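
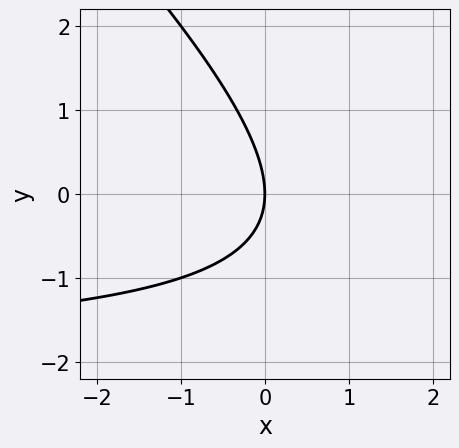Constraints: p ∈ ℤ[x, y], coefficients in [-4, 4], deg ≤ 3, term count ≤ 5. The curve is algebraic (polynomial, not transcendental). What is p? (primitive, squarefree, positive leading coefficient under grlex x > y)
x*y + y^2 + 2*x

1. deg p = 2. A generic line meets the curve in up to 2 points.
2. From the visible intercepts: one x-axis crossing is at x = 0; one y-axis crossing is at y = 0.
3. Matching integer coefficients to the picture gives p.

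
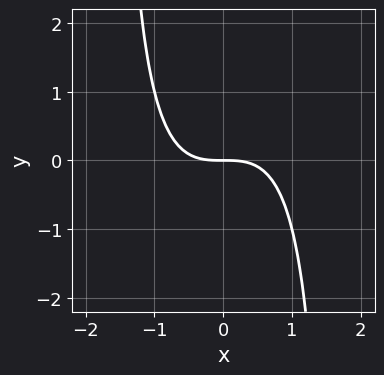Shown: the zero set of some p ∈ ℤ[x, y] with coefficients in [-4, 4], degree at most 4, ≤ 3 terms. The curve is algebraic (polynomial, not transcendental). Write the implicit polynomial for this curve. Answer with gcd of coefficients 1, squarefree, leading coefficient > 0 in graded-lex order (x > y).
2*x^3 - x^2*y + 3*y

1. The degree is 3 — the shape is more complex than any degree-2 curve.
2. From the visible intercepts: one y-axis crossing is at y = 0; it crosses the x-axis at the gridline x = 0.
3. Matching integer coefficients to the picture gives p.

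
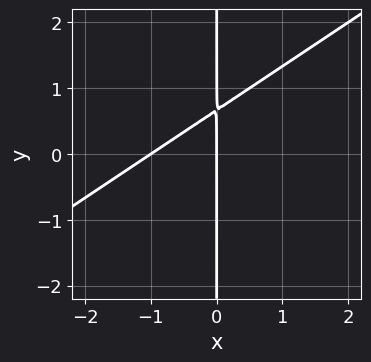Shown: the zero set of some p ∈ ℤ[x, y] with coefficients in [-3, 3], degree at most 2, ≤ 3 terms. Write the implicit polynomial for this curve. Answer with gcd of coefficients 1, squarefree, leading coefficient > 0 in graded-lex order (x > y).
2*x^2 - 3*x*y + 2*x

The degree is 2 — no degree-1 curve has this shape.
Against the integer gridlines: every point of the y-axis in the box is on the curve; among the integer gridlines, it crosses the x-axis at x ∈ {-1, 0}.
Together with the visible shape, these determine p as stated.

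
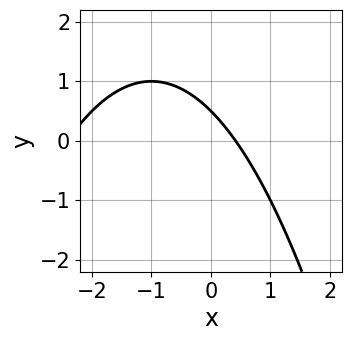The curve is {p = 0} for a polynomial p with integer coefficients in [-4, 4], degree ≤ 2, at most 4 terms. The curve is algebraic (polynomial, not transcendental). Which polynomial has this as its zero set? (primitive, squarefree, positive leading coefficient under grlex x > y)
x^2 + 2*x + 2*y - 1

Degree: a generic line meets the curve in up to 2 points, so deg p = 2.
Solving for integer coefficients yields p as stated.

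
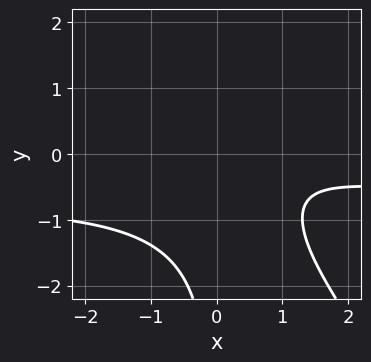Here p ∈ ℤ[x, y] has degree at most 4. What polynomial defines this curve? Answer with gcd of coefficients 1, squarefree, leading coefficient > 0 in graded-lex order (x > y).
3*x^2*y + 2*x*y^2 + 2*x^2 - 3*x + 3

1. Degree: a generic line meets the curve in up to 3 points, so deg p = 3.
2. Reading off the gridlines: it misses every integer gridline on the y-axis; no x-intercept at any integer in the box.
3. Fitting integer coefficients to these (and the overall shape) gives p.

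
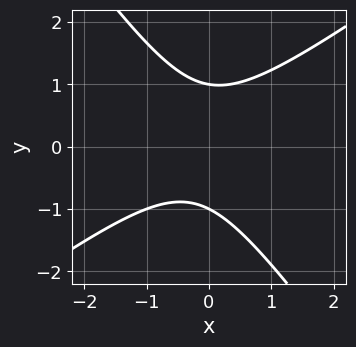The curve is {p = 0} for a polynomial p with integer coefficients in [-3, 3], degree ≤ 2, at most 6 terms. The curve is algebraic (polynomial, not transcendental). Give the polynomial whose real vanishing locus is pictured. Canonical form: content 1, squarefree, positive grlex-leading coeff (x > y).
First, the degree is 2 — a generic line meets the curve in up to 2 points.
Next, from the visible intercepts: it misses every integer gridline on the x-axis; among the integer gridlines, it crosses the y-axis at y ∈ {-1, 1}.
Finally, matching integer coefficients to the picture gives p.

3*x^2 - 2*x*y - 3*y^2 + x + 3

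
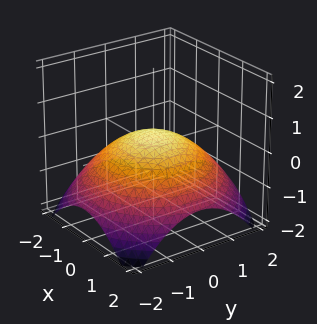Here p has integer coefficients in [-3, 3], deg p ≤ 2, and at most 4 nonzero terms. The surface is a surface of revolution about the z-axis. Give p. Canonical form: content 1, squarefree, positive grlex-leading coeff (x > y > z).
x^2 + y^2 + 3*z - 1

First, the degree is 2 — the shape is more complex than any degree-1 surface.
Then, by symmetry, the surface is invariant under rotation about z: p = q(x² + y², z).
Next, observable constraints: a circular section at z = 0 has radius exactly 1; the y-axis gridline crossings are at y ∈ {-1, 1}; among the integer gridlines, it crosses the x-axis at x ∈ {-1, 1}.
Finally, together with the visible shape, these determine p as stated.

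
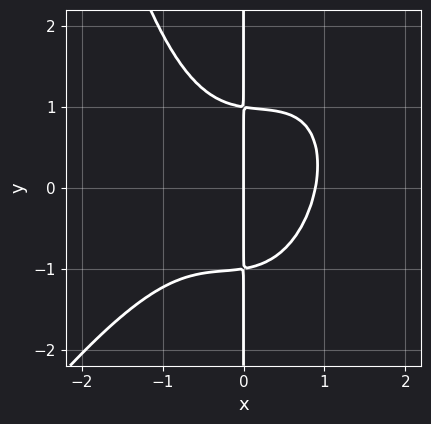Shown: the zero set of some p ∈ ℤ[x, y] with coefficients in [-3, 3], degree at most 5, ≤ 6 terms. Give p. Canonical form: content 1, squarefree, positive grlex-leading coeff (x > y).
3*x^4 - 2*x^3*y + 3*x*y^2 + x^2 - 3*x

1. Degree: a generic line meets the curve in up to 4 points, so deg p = 4.
2. Checking where it meets the axes: every point of the y-axis in the box is on the curve; it crosses the x-axis at the gridline x = 0.
3. Putting this together gives p.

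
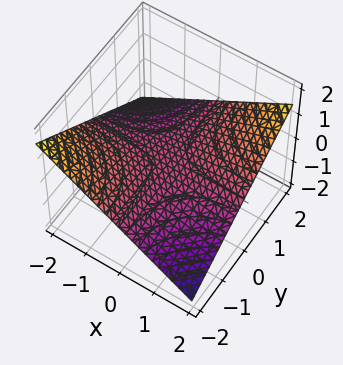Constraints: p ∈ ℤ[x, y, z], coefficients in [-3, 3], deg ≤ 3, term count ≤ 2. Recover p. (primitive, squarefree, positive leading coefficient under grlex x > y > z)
1. The degree is 2 — a saddle surface; a quadric.
2. Reading off the gridlines: one z-axis crossing is at z = 0; every point of the y-axis in the box is on the surface.
3. Assembling these constraints gives the stated polynomial. Check: (-2, 0, 0) on the x-axis lies on the surface, and p(-2, 0, 0) = 0. ✓

x*y - 3*z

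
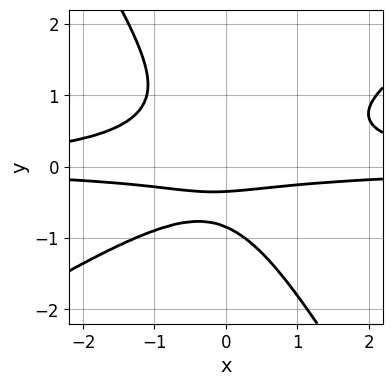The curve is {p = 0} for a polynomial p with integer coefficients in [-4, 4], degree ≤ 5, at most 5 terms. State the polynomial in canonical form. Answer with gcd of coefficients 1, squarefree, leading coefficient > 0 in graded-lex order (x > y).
3*x^2*y^2 - 3*x*y^3 - 3*y^4 - 3*y - 1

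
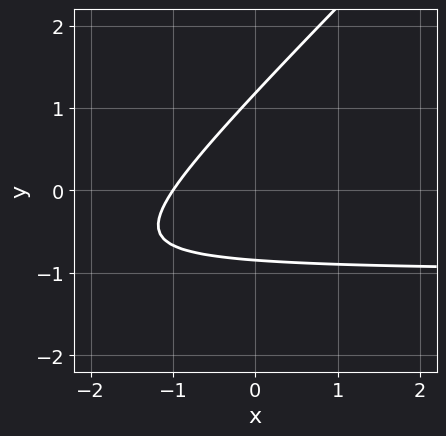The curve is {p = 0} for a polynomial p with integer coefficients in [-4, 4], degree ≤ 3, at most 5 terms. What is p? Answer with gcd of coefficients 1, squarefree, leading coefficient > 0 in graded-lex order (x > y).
3*x*y - 3*y^2 + 3*x + y + 3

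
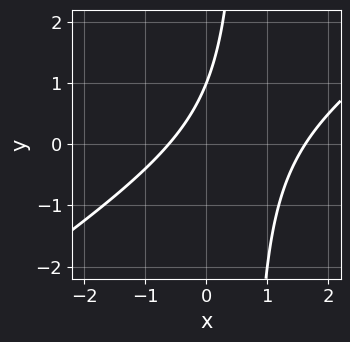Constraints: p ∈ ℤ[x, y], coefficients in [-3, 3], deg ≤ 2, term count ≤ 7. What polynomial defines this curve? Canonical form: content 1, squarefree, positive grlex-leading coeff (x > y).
2*x^2 - 3*x*y - 2*x + 2*y - 2

(a) The degree is 2 — a generic line meets the curve in up to 2 points.
(b) Checking where it meets the axes: it meets the y-axis at y = 1 (among the integer gridlines).
(c) Fitting integer coefficients to these (and the overall shape) gives p.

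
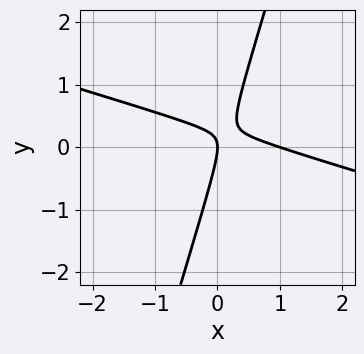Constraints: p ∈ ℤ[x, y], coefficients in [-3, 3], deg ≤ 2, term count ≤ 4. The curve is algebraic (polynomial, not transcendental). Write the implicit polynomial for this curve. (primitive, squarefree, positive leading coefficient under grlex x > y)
First, degree: no degree-1 curve has this shape, so deg p = 2.
Next, checking where it meets the axes: it crosses the y-axis at the gridline y = 0; the x-axis gridline crossings are at x ∈ {0, 1}.
Finally, the integer polynomial consistent with all of this is the stated p.

x^2 + 3*x*y - y^2 - x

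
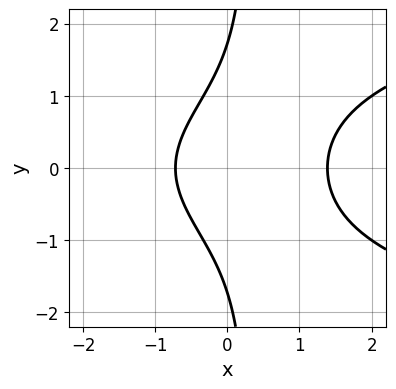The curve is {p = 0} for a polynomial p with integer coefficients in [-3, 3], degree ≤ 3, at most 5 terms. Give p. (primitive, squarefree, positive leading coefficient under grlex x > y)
3*x*y^2 - 3*x^2 - y^2 + 2*x + 3

First, degree: no degree-2 curve has this shape, so deg p = 3.
Next, symmetries: it's symmetric under y → −y, forcing even powers of y.
Finally, these observations pin down the coefficients.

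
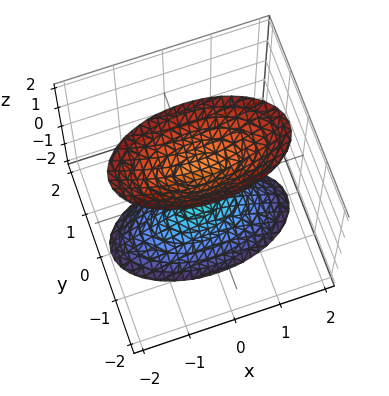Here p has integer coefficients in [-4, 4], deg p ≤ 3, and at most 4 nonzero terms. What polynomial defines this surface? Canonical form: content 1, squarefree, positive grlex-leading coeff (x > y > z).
1. I count 2 distinct pieces. They look like related sheets of one shape, so recover p as a whole.
2. deg p = 2. Two sheets facing apart; a quadric.
3. Symmetries: it's symmetric under y → −y, forcing even powers of y; it's symmetric under z → −z, forcing even powers of z; mirror symmetry x ↦ −x ⇒ only even powers of x.
4. Reading off the gridlines: the z-axis gridline crossings are at z ∈ {-1, 1}; it misses every integer gridline on the x-axis; no y-intercept at any integer in the box.
5. Fitting integer coefficients to these (and the overall shape) gives p.

x^2 + 3*y^2 - z^2 + 1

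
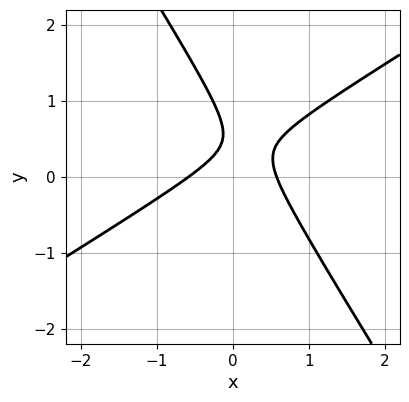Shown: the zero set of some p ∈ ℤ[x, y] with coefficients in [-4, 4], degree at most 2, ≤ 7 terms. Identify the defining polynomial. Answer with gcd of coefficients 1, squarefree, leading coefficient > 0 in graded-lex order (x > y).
The degree is 2 — a generic line meets the curve in up to 2 points.
Reading off the gridlines: the curve avoids every integer y-axis point in the box.
Fitting integer coefficients to these (and the overall shape) gives p.

3*x^2 - 3*x*y - 3*y^2 + 3*y - 1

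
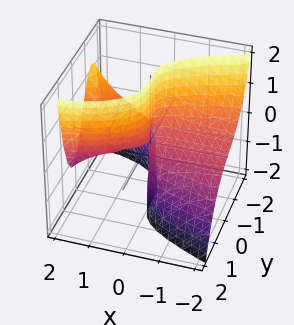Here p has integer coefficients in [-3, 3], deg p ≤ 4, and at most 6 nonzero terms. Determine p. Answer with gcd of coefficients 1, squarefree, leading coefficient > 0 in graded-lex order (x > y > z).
The degree is 3 — no degree-2 surface has this shape.
Reading off the gridlines: every point of the x-axis in the box is on the surface; every point of the z-axis in the box is on the surface.
The integer polynomial consistent with all of this is the stated p.

x^2*z + 2*y^3 - 2*x*y - 3*x*z + y^2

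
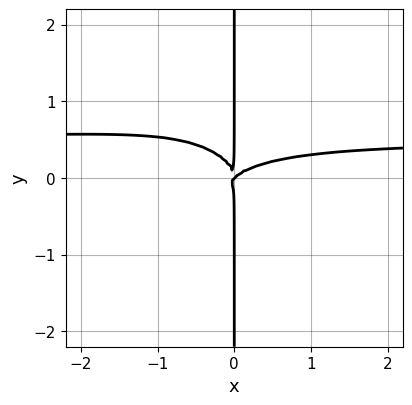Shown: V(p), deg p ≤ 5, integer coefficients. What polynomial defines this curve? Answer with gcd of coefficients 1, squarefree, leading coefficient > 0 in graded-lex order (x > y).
First, degree: the shape is more complex than any degree-3 curve, so deg p = 4.
Then, against the integer gridlines: it meets the x-axis at x = 0 (among the integer gridlines); every point of the y-axis in the box is on the curve.
Finally, putting this together gives p.

2*x^3*y + 3*x*y^3 - x^3 + x^2*y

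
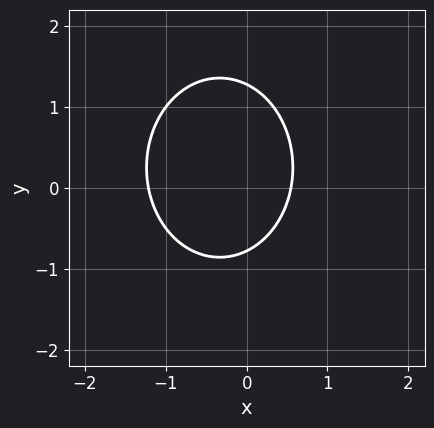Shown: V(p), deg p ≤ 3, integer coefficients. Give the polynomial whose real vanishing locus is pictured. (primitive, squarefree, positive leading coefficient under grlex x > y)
(a) Degree: a generic line meets the curve in up to 2 points, so deg p = 2.
(b) The integer polynomial consistent with all of this is the stated p.

3*x^2 + 2*y^2 + 2*x - y - 2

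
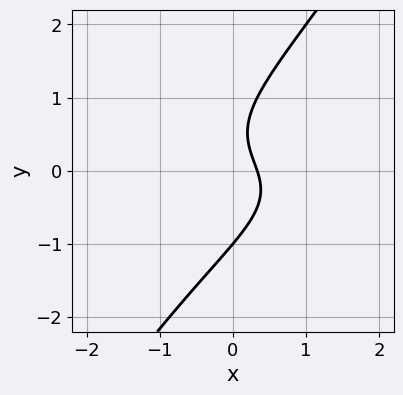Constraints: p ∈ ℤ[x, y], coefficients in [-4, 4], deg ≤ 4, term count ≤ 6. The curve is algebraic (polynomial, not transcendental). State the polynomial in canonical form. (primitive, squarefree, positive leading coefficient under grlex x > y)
3*x*y^2 - 2*y^3 + 3*x + y - 1

First, the degree is 3 — the shape is more complex than any degree-2 curve.
Next, checking where it meets the axes: it meets the y-axis at y = -1 (among the integer gridlines).
Finally, solving for integer coefficients yields p as stated.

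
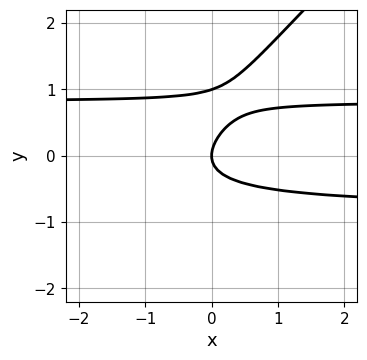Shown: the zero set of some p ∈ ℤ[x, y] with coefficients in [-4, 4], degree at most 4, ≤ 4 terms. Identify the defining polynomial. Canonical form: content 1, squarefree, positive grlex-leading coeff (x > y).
3*x*y^2 - 3*y^3 + 3*y^2 - 2*x

(a) Degree: the shape is more complex than any degree-2 curve, so deg p = 3.
(b) Observable constraints: among the integer gridlines, it crosses the y-axis at y ∈ {0, 1}; one x-axis crossing is at x = 0.
(c) Solving for integer coefficients yields p as stated.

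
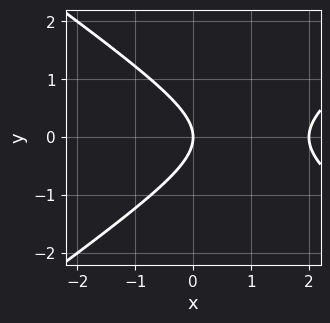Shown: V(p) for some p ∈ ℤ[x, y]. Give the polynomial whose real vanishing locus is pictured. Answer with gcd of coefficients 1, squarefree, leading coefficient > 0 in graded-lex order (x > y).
Degree: a generic line meets the curve in up to 2 points, so deg p = 2.
Symmetries: the y ↦ −y reflection is a symmetry, so y appears only in even powers.
Reading off the gridlines: one y-axis crossing is at y = 0; the x-axis gridline crossings are at x ∈ {0, 2}.
Solving for integer coefficients yields p as stated.

x^2 - 2*y^2 - 2*x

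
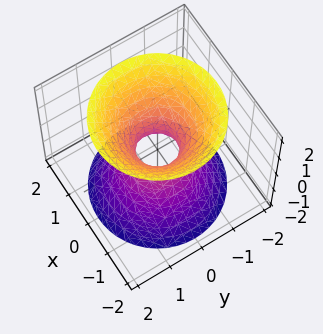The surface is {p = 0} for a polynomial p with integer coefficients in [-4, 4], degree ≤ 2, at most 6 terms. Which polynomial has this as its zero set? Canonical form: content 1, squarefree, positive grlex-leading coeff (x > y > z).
First, deg p = 2.
Then, symmetries: rotational symmetry about the z-axis ⇒ p depends on x, y only through x² + y².
Next, from the axis intercepts and sections: the surface avoids every integer z-axis point in the box; a circular section at z = -1 has radius exactly 1.
Finally, together with the visible shape, these determine p as stated.

3*x^2 + 3*y^2 - 2*z^2 - 1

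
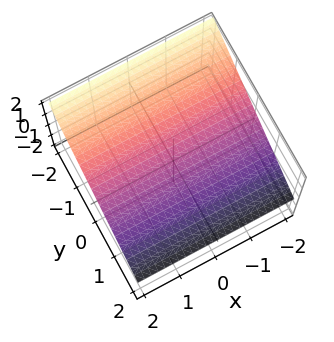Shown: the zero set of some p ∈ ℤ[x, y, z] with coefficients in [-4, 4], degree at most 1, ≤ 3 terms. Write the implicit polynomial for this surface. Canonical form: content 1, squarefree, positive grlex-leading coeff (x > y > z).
(a) deg p = 1. The surface is flat (a plane).
(b) From the axis intercepts and sections: it crosses the y-axis at the gridline y = 1; no x-intercept at any integer in the box.
(c) Fitting integer coefficients to these (and the overall shape) gives p.

2*y + 3*z - 2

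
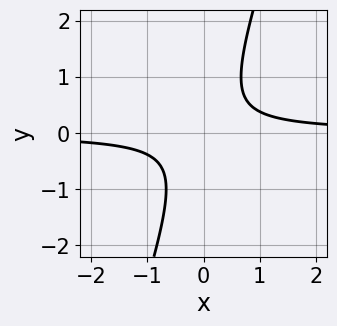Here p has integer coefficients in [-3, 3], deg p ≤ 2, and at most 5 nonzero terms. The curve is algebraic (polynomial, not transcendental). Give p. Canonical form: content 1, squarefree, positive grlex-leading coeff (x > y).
3*x*y - y^2 - 1

1. Degree: the shape is more complex than any degree-1 curve, so deg p = 2.
2. Checking where it meets the axes: no y-intercept at any integer in the box; the curve avoids every integer x-axis point in the box.
3. Matching integer coefficients to the picture gives p.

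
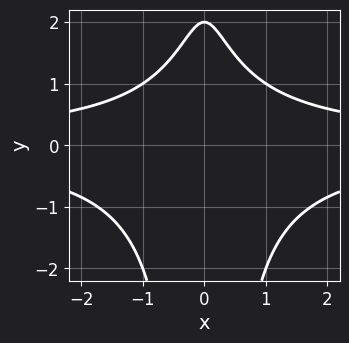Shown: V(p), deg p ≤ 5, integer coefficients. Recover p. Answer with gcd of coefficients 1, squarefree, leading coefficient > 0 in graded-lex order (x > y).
x^2*y^2 + y - 2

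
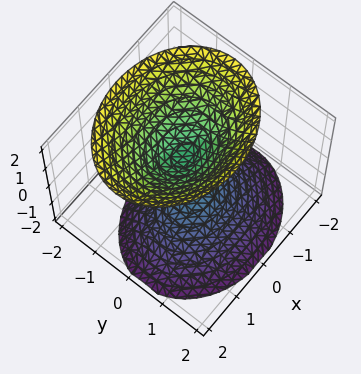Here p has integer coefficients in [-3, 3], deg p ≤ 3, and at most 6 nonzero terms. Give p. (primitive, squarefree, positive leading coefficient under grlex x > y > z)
2*x^2 + 3*y^2 + y*z - 2*z^2 + 1

First, the picture has 2 separate pieces.
Then, degree: the shape is more complex than any degree-1 surface, so deg p = 2.
Then, reading off the gridlines: the surface avoids every integer x-axis point in the box; no y-intercept at any integer in the box.
Finally, these observations pin down the coefficients.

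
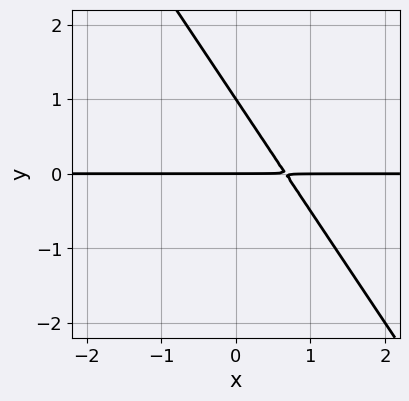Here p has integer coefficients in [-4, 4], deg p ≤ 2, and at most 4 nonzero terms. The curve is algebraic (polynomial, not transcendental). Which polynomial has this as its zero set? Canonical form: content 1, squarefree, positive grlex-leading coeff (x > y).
The degree is 2 — the shape is more complex than any degree-1 curve.
From the visible intercepts: the visible x-axis segment lies entirely on the curve; among the integer gridlines, it crosses the y-axis at y ∈ {0, 1}.
Putting this together gives p.

3*x*y + 2*y^2 - 2*y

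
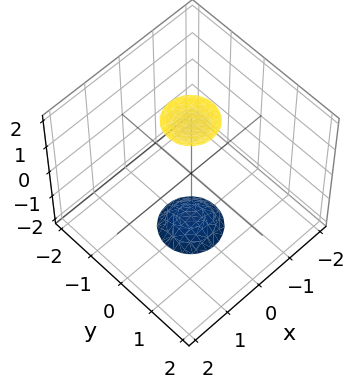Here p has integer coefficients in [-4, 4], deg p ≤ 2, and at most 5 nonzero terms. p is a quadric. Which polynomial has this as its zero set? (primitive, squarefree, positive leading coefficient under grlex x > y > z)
The picture has 2 separate pieces. Treating them together as one polynomial.
Degree: two sheets facing apart; a quadric, so deg p = 2.
Symmetries: mirror symmetry z ↦ −z ⇒ only even powers of z; every cross-section ⟂ z is a circle, so x, y appear only via x² + y².
Observable constraints: a circular section at z = -2 has radius between 0 and 1; it misses every integer gridline on the y-axis; it misses every integer gridline on the x-axis.
Together with the visible shape, these determine p as stated.

3*x^2 + 3*y^2 - z^2 + 3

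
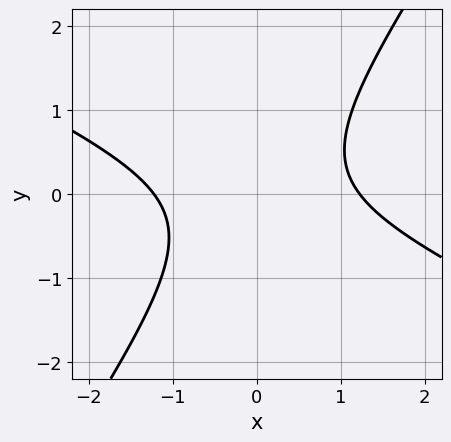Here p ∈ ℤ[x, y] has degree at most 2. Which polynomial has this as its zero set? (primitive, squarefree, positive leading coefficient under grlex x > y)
1. Degree: no degree-1 curve has this shape, so deg p = 2.
2. Against the integer gridlines: it misses every integer gridline on the y-axis.
3. These observations pin down the coefficients.

2*x^2 + 3*x*y - 3*y^2 - 3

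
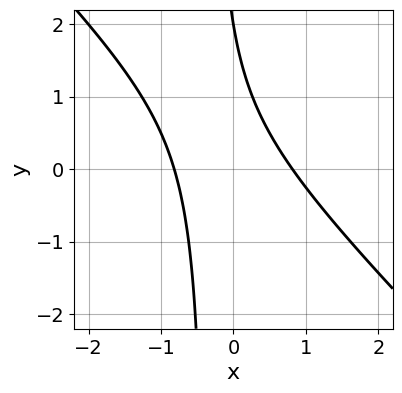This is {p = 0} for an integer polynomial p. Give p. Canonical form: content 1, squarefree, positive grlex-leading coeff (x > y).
3*x^2 + 3*x*y + y - 2

deg p = 2.
Against the integer gridlines: it crosses the y-axis at the gridline y = 2.
These observations pin down the coefficients.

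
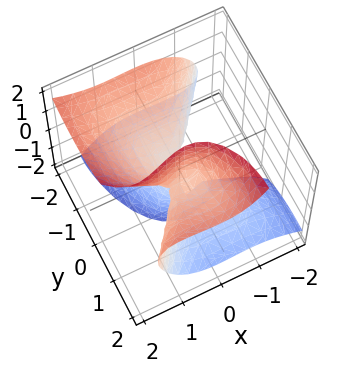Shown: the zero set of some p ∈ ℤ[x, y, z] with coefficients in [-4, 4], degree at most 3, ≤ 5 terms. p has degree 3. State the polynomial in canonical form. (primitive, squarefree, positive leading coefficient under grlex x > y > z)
First, deg p = 3. A generic line meets the surface in up to 3 points.
Next, reading off the gridlines: it crosses the y-axis at the gridline y = 0; one z-axis crossing is at z = 0.
Finally, putting this together gives p.

3*x^3 - 3*x^2*z - y^3 + 3*y*z^2 - z^2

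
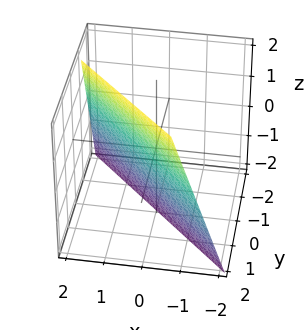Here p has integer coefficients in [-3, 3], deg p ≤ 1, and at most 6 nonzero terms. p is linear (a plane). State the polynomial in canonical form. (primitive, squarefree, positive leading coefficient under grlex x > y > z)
3*x + 3*y - z - 2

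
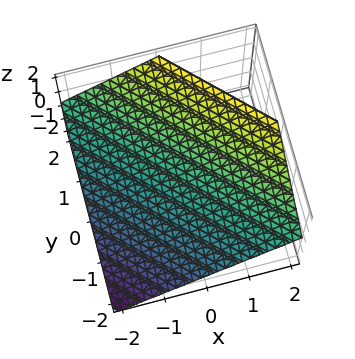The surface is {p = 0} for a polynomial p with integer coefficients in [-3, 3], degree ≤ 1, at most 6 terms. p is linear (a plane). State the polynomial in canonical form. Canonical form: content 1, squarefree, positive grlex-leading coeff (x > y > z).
2*x + 2*y - 3*z + 2

(a) The degree is 1 — every cross-section is a straight line — this is a plane.
(b) Reading off the gridlines: it meets the x-axis at x = -1 (among the integer gridlines); it meets the y-axis at y = -1 (among the integer gridlines).
(c) These observations pin down the coefficients.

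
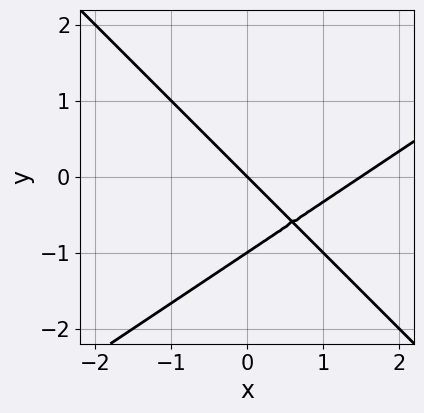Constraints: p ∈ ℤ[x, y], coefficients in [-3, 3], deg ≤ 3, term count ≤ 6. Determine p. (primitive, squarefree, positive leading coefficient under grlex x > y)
2*x^2 - x*y - 3*y^2 - 3*x - 3*y

(a) The degree is 2 — no degree-1 curve has this shape.
(b) Observable constraints: it meets the x-axis at x = 0 (among the integer gridlines); the y-axis gridline crossings are at y ∈ {-1, 0}.
(c) These observations pin down the coefficients.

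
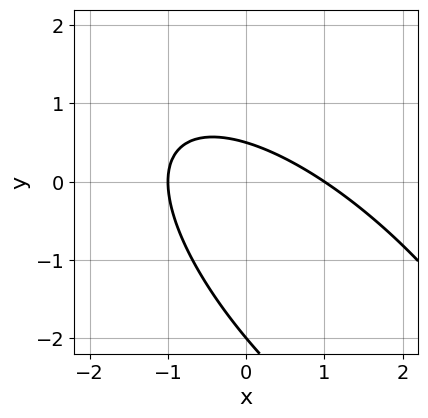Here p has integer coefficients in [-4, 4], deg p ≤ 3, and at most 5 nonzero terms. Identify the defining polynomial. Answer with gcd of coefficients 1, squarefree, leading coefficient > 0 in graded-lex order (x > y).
2*x^2 + 3*x*y + 2*y^2 + 3*y - 2

1. Degree: no degree-1 curve has this shape, so deg p = 2.
2. Checking where it meets the axes: the x-axis gridline crossings are at x ∈ {-1, 1}; one y-axis crossing is at y = -2.
3. The integer polynomial consistent with all of this is the stated p.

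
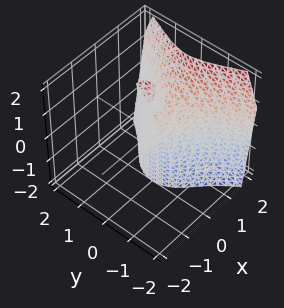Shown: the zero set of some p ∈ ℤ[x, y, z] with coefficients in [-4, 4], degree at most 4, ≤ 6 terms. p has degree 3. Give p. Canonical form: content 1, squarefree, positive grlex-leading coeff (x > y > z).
3*x^3 - 3*x^2 - 2*x*z - 3*y^2 + 2*x

1. The picture has 2 separate pieces.
2. Degree: the shape is more complex than any degree-2 surface, so deg p = 3.
3. From the axis intercepts and sections: it crosses the y-axis at the gridline y = 0; every point of the z-axis in the box is on the surface; it crosses the x-axis at the gridline x = 0.
4. Assembling these constraints gives the stated polynomial.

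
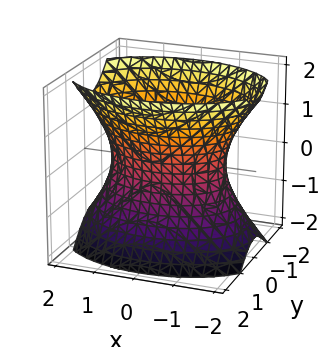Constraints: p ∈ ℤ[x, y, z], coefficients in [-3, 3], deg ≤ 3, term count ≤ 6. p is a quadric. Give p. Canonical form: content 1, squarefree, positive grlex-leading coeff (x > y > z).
x^2 + 2*y^2 - z^2 - 2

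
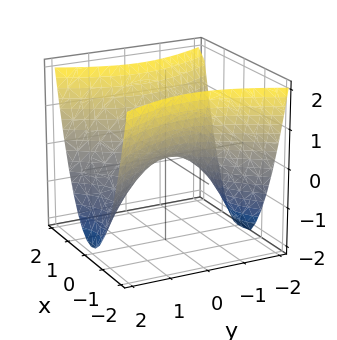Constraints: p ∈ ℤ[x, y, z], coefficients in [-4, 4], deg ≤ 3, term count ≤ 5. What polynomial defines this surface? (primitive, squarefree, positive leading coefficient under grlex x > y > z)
Degree: a hyperbolic paraboloid; a quadric, so deg p = 2.
Symmetries: mirror symmetry y ↦ −y ⇒ only even powers of y; the x ↦ −x reflection is a symmetry, so x appears only in even powers.
Reading off the gridlines: it crosses the z-axis at the gridline z = 0; it crosses the x-axis at the gridline x = 0; one y-axis crossing is at y = 0.
The integer polynomial consistent with all of this is the stated p.

2*x^2 - y^2 - 2*z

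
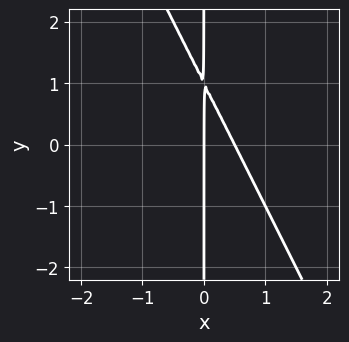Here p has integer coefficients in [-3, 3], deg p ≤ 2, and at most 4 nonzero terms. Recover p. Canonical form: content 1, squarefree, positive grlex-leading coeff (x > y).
2*x^2 + x*y - x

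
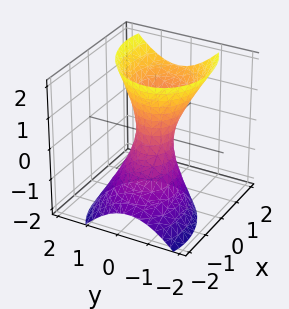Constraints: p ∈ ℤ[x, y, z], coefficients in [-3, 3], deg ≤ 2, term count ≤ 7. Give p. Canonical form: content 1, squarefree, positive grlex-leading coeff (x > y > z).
2*x^2 - x*y - 2*x*z + 3*y^2 - z^2 - 1

The degree is 2 — a generic line meets the surface in up to 2 points.
Reading off the gridlines: it misses every integer gridline on the z-axis.
Fitting integer coefficients to these (and the overall shape) gives p.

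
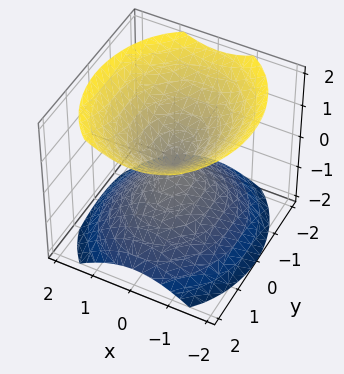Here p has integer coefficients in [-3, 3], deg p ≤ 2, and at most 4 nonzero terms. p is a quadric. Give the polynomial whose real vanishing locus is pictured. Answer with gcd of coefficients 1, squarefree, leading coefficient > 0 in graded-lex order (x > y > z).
3*x^2 + 2*y^2 - 3*z^2

The picture has 2 separate pieces. Treating them together as one polynomial.
deg p = 2. Two nappes meeting at a single point; a quadric.
Symmetries: it's symmetric under z → −z, forcing even powers of z; it's symmetric under x → −x, forcing even powers of x; it's symmetric under y → −y, forcing even powers of y.
Observable constraints: one z-axis crossing is at z = 0; it meets the x-axis at x = 0 (among the integer gridlines).
The integer polynomial consistent with all of this is the stated p.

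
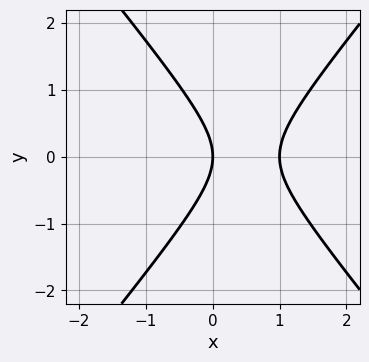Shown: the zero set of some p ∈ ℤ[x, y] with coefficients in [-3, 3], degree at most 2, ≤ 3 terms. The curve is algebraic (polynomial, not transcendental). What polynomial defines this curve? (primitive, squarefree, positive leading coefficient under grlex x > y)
1. The degree is 2 — the shape is more complex than any degree-1 curve.
2. Symmetries: it's symmetric under y → −y, forcing even powers of y.
3. Checking where it meets the axes: among the integer gridlines, it crosses the x-axis at x ∈ {0, 1}; it meets the y-axis at y = 0 (among the integer gridlines).
4. Fitting integer coefficients to these (and the overall shape) gives p.

3*x^2 - 2*y^2 - 3*x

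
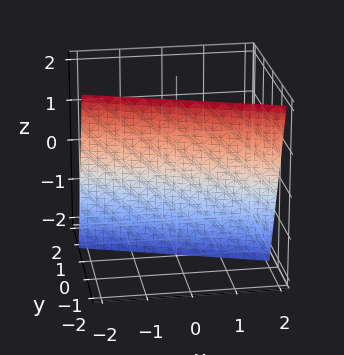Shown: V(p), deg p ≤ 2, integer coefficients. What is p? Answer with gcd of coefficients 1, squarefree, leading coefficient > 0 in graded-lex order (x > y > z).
x + 3*y + z + 2

1. The degree is 1 — every cross-section is a straight line — this is a plane.
2. Against the integer gridlines: it meets the z-axis at z = -2 (among the integer gridlines); it crosses the x-axis at the gridline x = -2.
3. Assembling these constraints gives the stated polynomial.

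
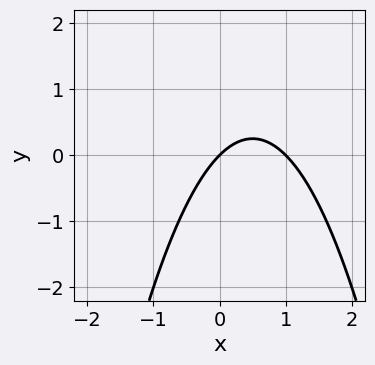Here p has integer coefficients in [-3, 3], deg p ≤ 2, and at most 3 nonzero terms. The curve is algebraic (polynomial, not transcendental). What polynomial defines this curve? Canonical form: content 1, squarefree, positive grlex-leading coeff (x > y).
(a) Degree: no degree-1 curve has this shape, so deg p = 2.
(b) From the visible intercepts: it crosses the y-axis at the gridline y = 0; among the integer gridlines, it crosses the x-axis at x ∈ {0, 1}.
(c) Together with the visible shape, these determine p as stated.

x^2 - x + y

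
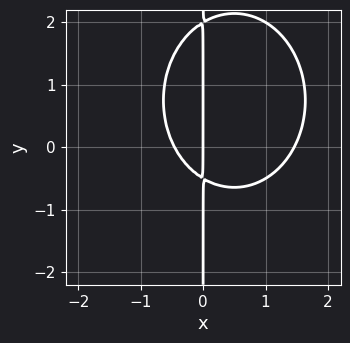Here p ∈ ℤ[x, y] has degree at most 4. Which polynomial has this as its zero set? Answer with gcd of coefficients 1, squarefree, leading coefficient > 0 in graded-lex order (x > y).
3*x^3 + 2*x*y^2 - 3*x^2 - 3*x*y - 2*x

1. Degree: the shape is more complex than any degree-2 curve, so deg p = 3.
2. From the axis intercepts and sections: it meets the x-axis at x = 0 (among the integer gridlines); the visible y-axis segment lies entirely on the curve.
3. The integer polynomial consistent with all of this is the stated p.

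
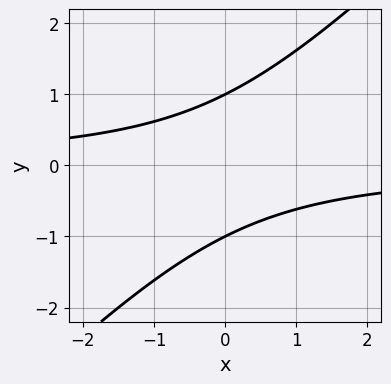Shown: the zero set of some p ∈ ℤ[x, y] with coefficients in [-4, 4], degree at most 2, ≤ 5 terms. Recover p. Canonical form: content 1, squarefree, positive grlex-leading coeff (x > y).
x*y - y^2 + 1

1. The degree is 2 — no degree-1 curve has this shape.
2. Checking where it meets the axes: the y-axis gridline crossings are at y ∈ {-1, 1}; no x-intercept at any integer in the box.
3. Putting this together gives p.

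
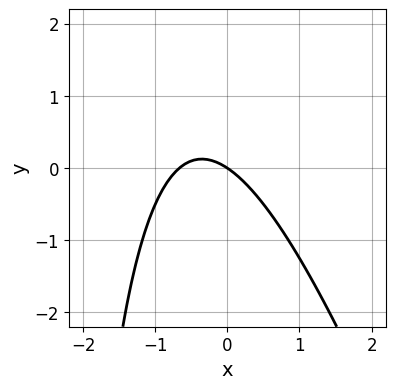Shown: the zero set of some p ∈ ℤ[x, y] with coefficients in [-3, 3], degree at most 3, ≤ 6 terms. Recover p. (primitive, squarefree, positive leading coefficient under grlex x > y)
3*x^2 + x*y + 2*x + 3*y

The degree is 2 — no degree-1 curve has this shape.
Reading off the gridlines: it meets the x-axis at x = 0 (among the integer gridlines); it meets the y-axis at y = 0 (among the integer gridlines).
Solving for integer coefficients yields p as stated.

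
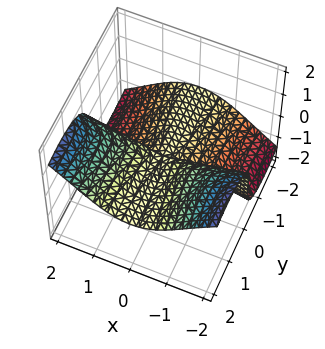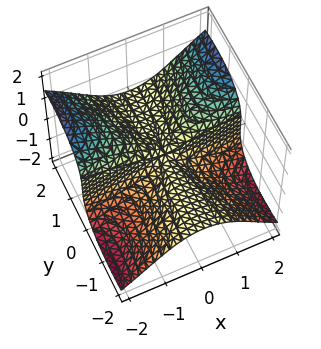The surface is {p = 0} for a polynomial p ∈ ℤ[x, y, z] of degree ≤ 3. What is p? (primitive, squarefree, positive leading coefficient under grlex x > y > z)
(a) The degree is 3 — no degree-2 surface has this shape.
(b) From the axis intercepts and sections: it meets the z-axis at z = 0 (among the integer gridlines); the visible y-axis segment lies entirely on the surface; every point of the x-axis in the box is on the surface.
(c) Together with the visible shape, these determine p as stated.

x^2*y - y^2*z - z^3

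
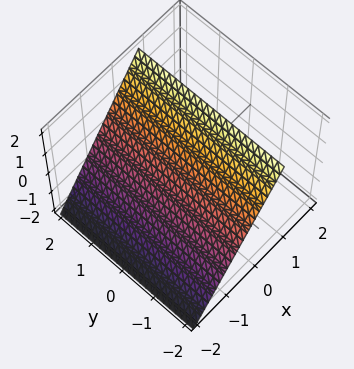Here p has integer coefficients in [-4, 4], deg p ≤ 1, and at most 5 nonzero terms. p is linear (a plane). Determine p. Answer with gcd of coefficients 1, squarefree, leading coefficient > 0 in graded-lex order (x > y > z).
3*x - 2*z + 2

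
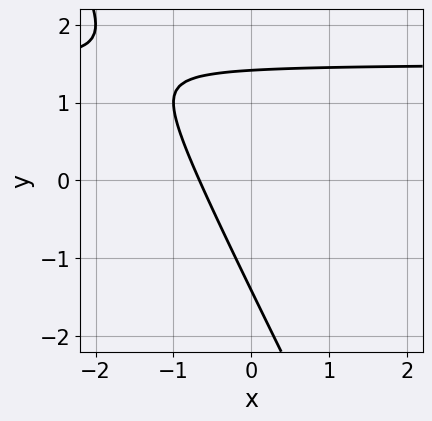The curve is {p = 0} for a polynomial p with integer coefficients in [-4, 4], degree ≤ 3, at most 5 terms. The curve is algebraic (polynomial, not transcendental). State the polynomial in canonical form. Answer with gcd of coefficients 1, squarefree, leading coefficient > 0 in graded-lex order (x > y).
First, the degree is 2 — a generic line meets the curve in up to 2 points.
Finally, solving for integer coefficients yields p as stated.

2*x*y + y^2 - 3*x - 2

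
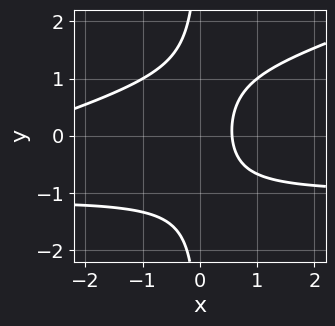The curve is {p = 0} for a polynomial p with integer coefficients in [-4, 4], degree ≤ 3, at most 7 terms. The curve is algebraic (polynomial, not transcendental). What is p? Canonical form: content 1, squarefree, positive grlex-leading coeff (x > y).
1. Degree: the shape is more complex than any degree-2 curve, so deg p = 3.
2. From the axis intercepts and sections: no y-intercept at any integer in the box.
3. Solving for integer coefficients yields p as stated.

x^2*y - 3*x*y^2 + x^2 + 3*x - 2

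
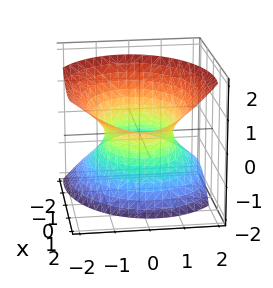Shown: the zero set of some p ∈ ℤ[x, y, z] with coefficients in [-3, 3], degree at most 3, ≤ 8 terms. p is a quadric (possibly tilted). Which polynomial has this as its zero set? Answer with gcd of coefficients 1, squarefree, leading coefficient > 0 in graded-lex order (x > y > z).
2*x^2 - 3*x*z + 3*y^2 + y*z - 2*z^2 - 3

deg p = 2. A generic line meets the surface in up to 2 points.
Observable constraints: the surface avoids every integer z-axis point in the box; among the integer gridlines, it crosses the y-axis at y ∈ {-1, 1}.
Assembling these constraints gives the stated polynomial.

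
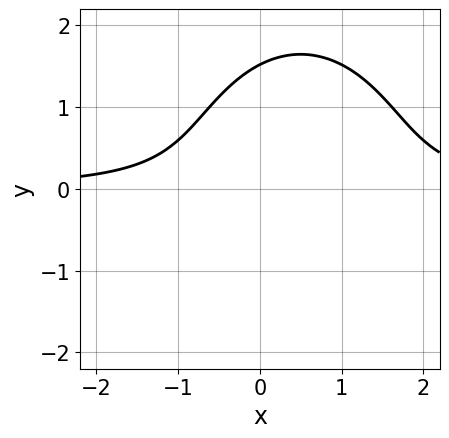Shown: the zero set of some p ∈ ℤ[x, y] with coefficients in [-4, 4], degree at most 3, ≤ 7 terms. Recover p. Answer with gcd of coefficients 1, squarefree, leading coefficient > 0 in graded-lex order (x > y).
2*x^2*y + y^3 - 2*x*y - y - 2

1. The degree is 3 — no degree-2 curve has this shape.
2. Against the integer gridlines: no x-intercept at any integer in the box.
3. Solving for integer coefficients yields p as stated.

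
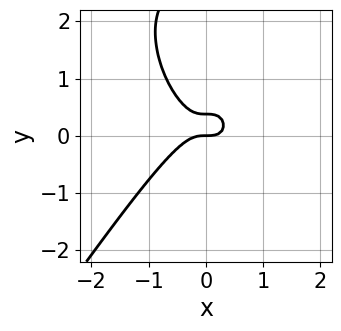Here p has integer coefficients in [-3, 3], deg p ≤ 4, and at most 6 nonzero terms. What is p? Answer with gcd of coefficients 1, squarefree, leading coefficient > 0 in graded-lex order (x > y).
(a) deg p = 3. The shape is more complex than any degree-2 curve.
(b) From the visible intercepts: it crosses the y-axis at the gridline y = 0; it meets the x-axis at x = 0 (among the integer gridlines).
(c) Solving for integer coefficients yields p as stated.

3*x^3 - y^3 + 3*y^2 - y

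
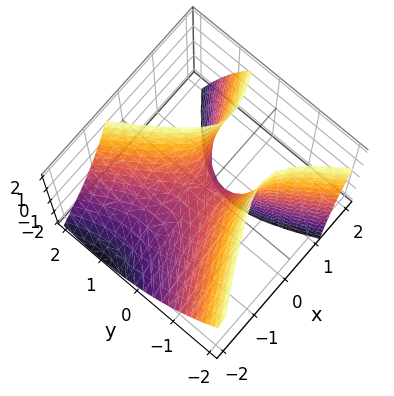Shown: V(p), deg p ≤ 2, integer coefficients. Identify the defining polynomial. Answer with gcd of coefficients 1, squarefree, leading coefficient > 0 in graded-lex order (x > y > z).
First, the degree is 2 — a generic line meets the surface in up to 2 points.
Next, checking where it meets the axes: it meets the y-axis at y = 0 (among the integer gridlines); it crosses the x-axis at the gridline x = 0; it meets the z-axis at z = 0 (among the integer gridlines).
Finally, solving for integer coefficients yields p as stated.

3*x^2 - 3*x*y - 3*x*z - 3*y^2 + 2*z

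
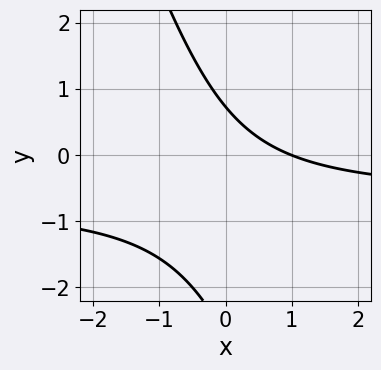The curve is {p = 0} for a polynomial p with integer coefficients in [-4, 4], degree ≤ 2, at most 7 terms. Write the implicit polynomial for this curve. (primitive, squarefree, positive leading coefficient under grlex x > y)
First, deg p = 2. No degree-1 curve has this shape.
Next, from the visible intercepts: it meets the x-axis at x = 1 (among the integer gridlines).
Finally, assembling these constraints gives the stated polynomial.

3*x*y + y^2 + 2*x + 2*y - 2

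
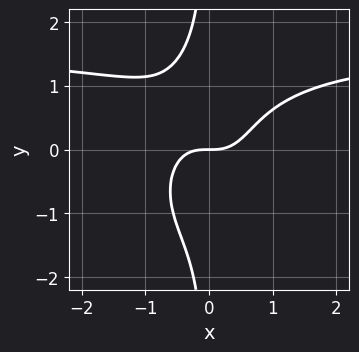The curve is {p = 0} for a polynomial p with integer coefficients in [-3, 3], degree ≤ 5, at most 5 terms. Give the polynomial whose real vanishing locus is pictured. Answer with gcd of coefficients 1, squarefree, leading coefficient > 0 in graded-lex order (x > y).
The degree is 4 — the shape is more complex than any degree-3 curve.
From the axis intercepts and sections: it crosses the y-axis at the gridline y = 0; it meets the x-axis at x = 0 (among the integer gridlines).
Assembling these constraints gives the stated polynomial.

2*x^3*y + 2*x*y^3 - 3*x^3 + 2*y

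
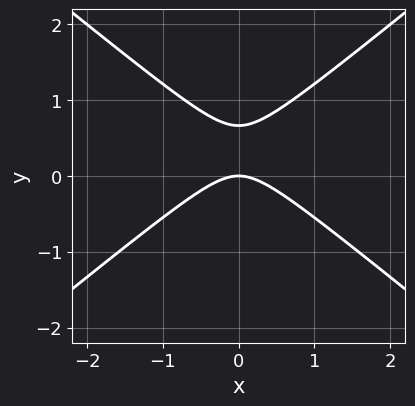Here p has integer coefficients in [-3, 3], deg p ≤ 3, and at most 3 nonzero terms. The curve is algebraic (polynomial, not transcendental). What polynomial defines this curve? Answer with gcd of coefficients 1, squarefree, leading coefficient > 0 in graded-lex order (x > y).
2*x^2 - 3*y^2 + 2*y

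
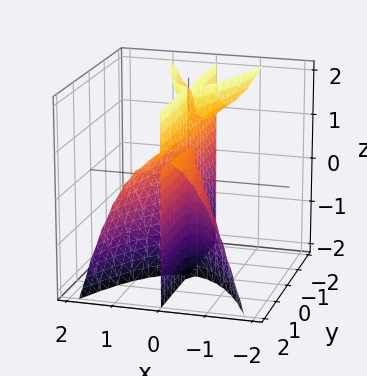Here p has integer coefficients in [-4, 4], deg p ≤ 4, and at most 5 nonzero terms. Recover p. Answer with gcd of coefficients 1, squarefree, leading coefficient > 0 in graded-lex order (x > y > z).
2*x^3 + x*y*z - x*y

(a) I count 3 distinct pieces. Treating them together as one polynomial.
(b) The degree is 3 — the shape is more complex than any degree-2 surface.
(c) Checking where it meets the axes: it meets the x-axis at x = 0 (among the integer gridlines); every point of the y-axis in the box is on the surface; every point of the z-axis in the box is on the surface.
(d) Putting this together gives p.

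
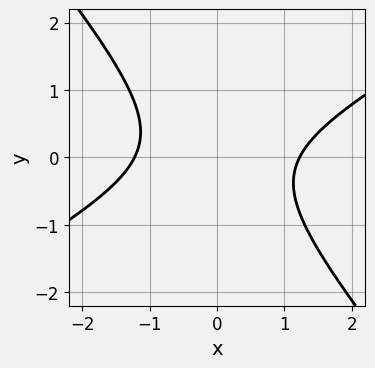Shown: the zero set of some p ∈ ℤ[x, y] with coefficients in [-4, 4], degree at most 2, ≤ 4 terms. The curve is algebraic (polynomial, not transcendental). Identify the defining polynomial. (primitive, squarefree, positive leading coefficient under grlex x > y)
2*x^2 - 2*x*y - 3*y^2 - 3

1. The degree is 2 — the shape is more complex than any degree-1 curve.
2. From the visible intercepts: it misses every integer gridline on the y-axis.
3. These observations pin down the coefficients.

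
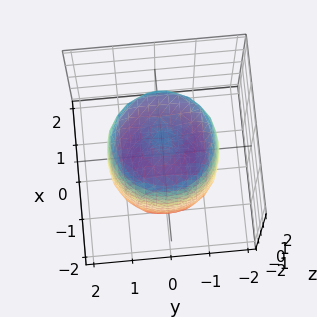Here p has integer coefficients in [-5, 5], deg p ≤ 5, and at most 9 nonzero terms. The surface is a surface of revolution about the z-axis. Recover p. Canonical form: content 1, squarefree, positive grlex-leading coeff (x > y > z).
(a) Degree: no degree-3 surface has this shape, so deg p = 4.
(b) Symmetries: every cross-section ⟂ z is a circle, so x, y appear only via x² + y².
(c) From the visible intercepts: a circular section at z = 0 has radius between 1 and 2.
(d) The integer polynomial consistent with all of this is the stated p.

2*x^4 + 4*x^2*y^2 + 2*y^4 - 3*x^2 - 3*y^2 + z^2 - 2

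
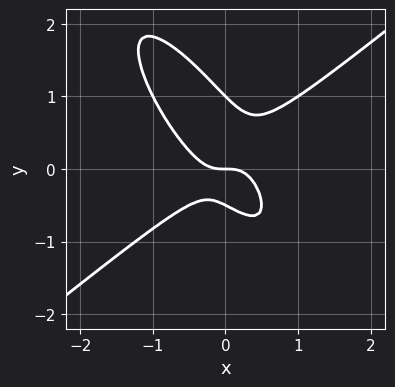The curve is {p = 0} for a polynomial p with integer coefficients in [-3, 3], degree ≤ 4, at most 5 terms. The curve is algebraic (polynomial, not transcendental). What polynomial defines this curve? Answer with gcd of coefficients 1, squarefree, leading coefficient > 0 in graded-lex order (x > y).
1. deg p = 3. The shape is more complex than any degree-2 curve.
2. Against the integer gridlines: the y-axis gridline crossings are at y ∈ {0, 1}; it meets the x-axis at x = 0 (among the integer gridlines).
3. These observations pin down the coefficients.

3*x^3 - 3*x*y^2 - 2*y^3 + y^2 + y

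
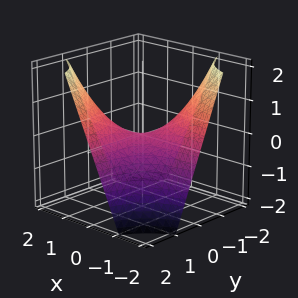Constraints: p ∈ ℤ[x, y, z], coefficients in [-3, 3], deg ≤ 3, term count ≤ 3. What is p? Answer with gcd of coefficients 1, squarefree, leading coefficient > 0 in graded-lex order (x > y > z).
(a) The degree is 2 — a saddle surface; a quadric.
(b) From the visible intercepts: it crosses the z-axis at the gridline z = 0; every point of the y-axis in the box is on the surface; every point of the x-axis in the box is on the surface.
(c) Solving for integer coefficients yields p as stated.

x*y - z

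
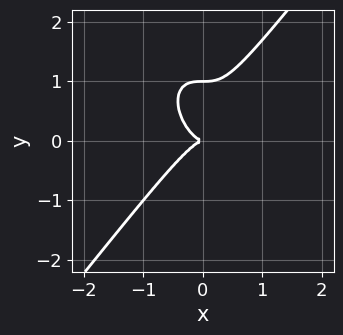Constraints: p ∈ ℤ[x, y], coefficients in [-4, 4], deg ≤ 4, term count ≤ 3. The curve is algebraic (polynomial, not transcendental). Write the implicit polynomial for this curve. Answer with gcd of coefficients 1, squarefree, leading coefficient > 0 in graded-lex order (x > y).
2*x^3 - y^3 + y^2

First, degree: no degree-2 curve has this shape, so deg p = 3.
Next, from the axis intercepts and sections: it meets the x-axis at x = 0 (among the integer gridlines); the y-axis gridline crossings are at y ∈ {0, 1}.
Finally, putting this together gives p.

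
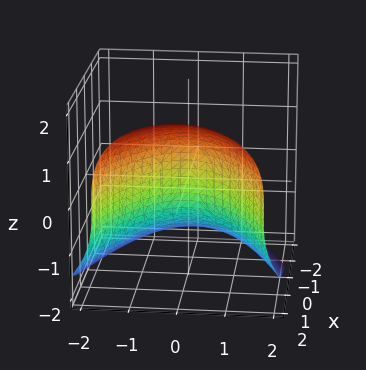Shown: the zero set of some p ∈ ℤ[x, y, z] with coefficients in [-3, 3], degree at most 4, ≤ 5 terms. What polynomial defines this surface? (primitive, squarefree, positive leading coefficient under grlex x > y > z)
z^3 + 2*y^2 - 3*x

First, degree: a generic line meets the surface in up to 3 points, so deg p = 3.
Then, against the integer gridlines: one x-axis crossing is at x = 0; one y-axis crossing is at y = 0; one z-axis crossing is at z = 0.
Finally, solving for integer coefficients yields p as stated.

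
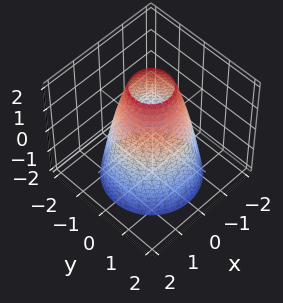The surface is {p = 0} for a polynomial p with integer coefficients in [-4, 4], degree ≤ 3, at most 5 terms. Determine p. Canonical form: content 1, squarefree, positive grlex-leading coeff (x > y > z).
2*x^2 + 2*y^2 + z - 3

Degree: no degree-1 surface has this shape, so deg p = 2.
Symmetries: the surface is invariant under rotation about z: p = q(x² + y², z).
Checking where it meets the axes: a circular section at z = 1 has radius exactly 1; no z-intercept at any integer in the box.
Fitting integer coefficients to these (and the overall shape) gives p.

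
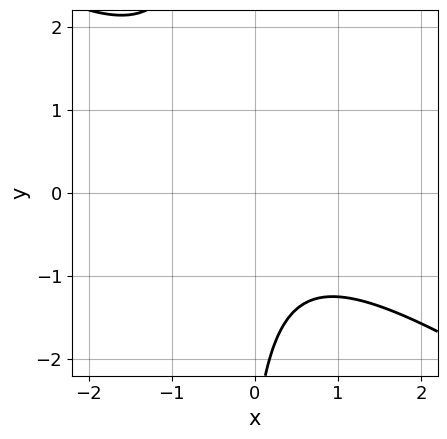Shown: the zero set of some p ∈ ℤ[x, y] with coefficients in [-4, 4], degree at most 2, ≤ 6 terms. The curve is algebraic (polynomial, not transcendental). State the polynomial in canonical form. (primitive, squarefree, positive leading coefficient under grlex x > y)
2*x^2 + 3*x*y + y + 3

(a) deg p = 2. The shape is more complex than any degree-1 curve.
(b) Reading off the gridlines: it misses every integer gridline on the x-axis; the curve avoids every integer y-axis point in the box.
(c) The integer polynomial consistent with all of this is the stated p.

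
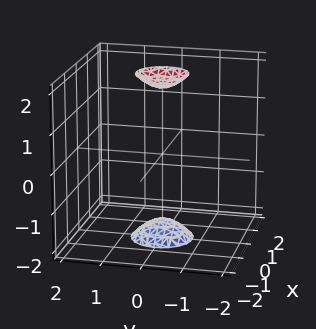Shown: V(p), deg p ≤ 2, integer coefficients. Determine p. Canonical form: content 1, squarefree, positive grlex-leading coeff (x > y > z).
3*x^2 + 3*y^2 - z^2 + 3

1. There are 2 components. Treating them together as one polynomial.
2. Degree: the shape is more complex than any degree-1 surface, so deg p = 2.
3. By symmetry, every cross-section ⟂ z is a circle, so x, y appear only via x² + y².
4. Checking where it meets the axes: no y-intercept at any integer in the box; a circular section at z = -2 has radius between 0 and 1; it misses every integer gridline on the x-axis.
5. Fitting integer coefficients to these (and the overall shape) gives p.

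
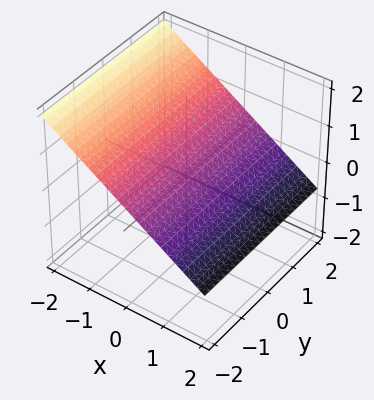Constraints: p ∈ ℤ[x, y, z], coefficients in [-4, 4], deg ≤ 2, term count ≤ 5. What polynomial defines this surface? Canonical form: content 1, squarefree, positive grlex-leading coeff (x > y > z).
2*x + 3*z - 2

(a) The degree is 1 — every cross-section is a straight line — this is a plane.
(b) Against the integer gridlines: the surface avoids every integer y-axis point in the box; one x-axis crossing is at x = 1.
(c) Fitting integer coefficients to these (and the overall shape) gives p.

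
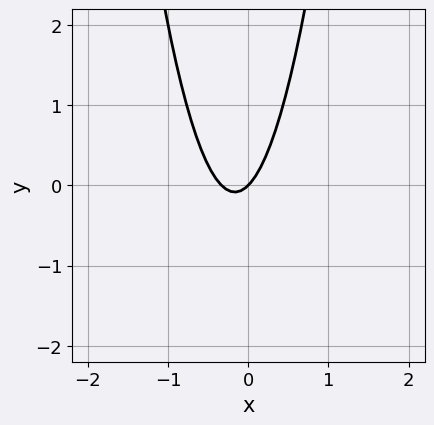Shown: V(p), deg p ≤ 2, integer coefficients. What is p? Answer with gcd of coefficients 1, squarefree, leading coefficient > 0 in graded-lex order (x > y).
3*x^2 + x - y

First, deg p = 2. No degree-1 curve has this shape.
Next, reading off the gridlines: it crosses the x-axis at the gridline x = 0; it meets the y-axis at y = 0 (among the integer gridlines).
Finally, these observations pin down the coefficients.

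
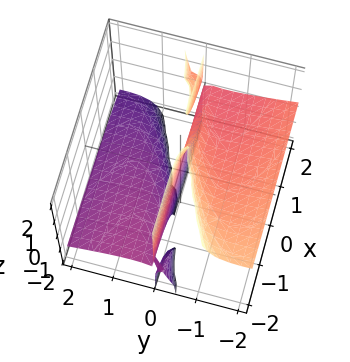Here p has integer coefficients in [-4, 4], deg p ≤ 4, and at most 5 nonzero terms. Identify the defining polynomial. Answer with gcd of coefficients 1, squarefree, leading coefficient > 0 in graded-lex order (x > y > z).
x*y*z - y^3 - 3*y^2*z - y

There are 2 components.
The degree is 3 — no degree-2 surface has this shape.
Against the integer gridlines: one y-axis crossing is at y = 0; every point of the z-axis in the box is on the surface; every point of the x-axis in the box is on the surface.
The integer polynomial consistent with all of this is the stated p.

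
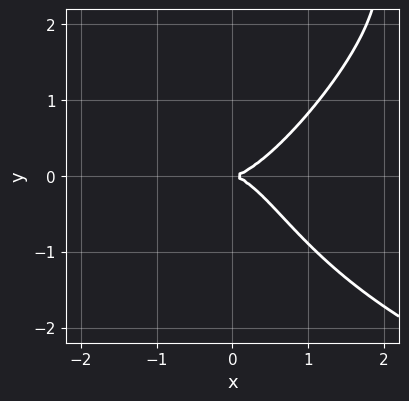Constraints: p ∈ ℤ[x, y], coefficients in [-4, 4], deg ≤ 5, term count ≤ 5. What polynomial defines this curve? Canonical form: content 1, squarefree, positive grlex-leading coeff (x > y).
x^2*y^2 - x*y^3 - 3*x^3 + x^2*y + 3*y^2

First, deg p = 4.
Then, observable constraints: it crosses the y-axis at the gridline y = 0; it meets the x-axis at x = 0 (among the integer gridlines).
Finally, these observations pin down the coefficients.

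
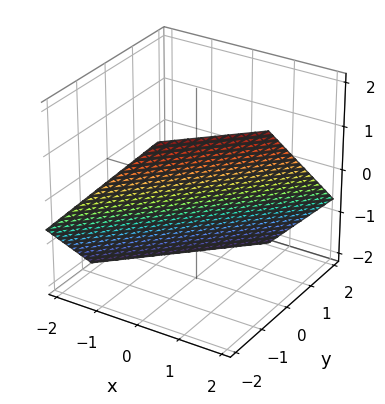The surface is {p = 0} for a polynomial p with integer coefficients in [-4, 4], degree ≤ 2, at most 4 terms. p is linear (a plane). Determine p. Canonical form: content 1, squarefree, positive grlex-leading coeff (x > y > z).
Degree: the surface is flat (a plane), so deg p = 1.
Matching integer coefficients to the picture gives p.

3*x - 3*y - 3*z - 2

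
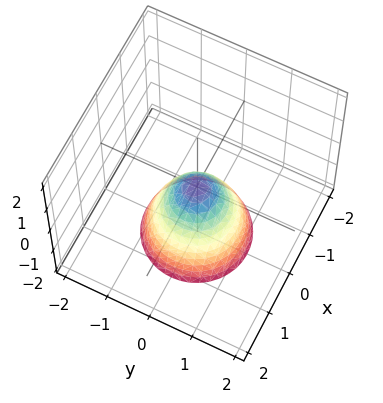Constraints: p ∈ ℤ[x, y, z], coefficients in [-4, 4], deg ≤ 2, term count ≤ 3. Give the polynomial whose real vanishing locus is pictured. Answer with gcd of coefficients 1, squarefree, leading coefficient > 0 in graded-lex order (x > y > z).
3*x^2 + 3*y^2 + 2*z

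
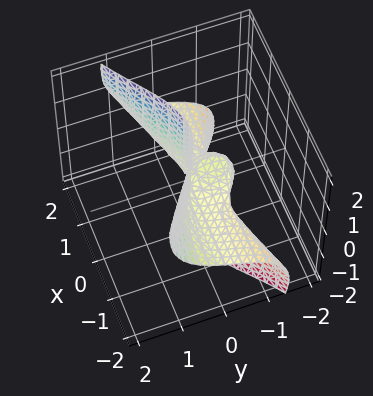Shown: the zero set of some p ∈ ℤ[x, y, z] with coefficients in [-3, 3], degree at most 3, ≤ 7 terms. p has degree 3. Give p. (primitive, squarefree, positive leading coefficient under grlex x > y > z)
x^2*y - 2*x^2*z + y^3 + 2*y*z^2 + y^2

First, the degree is 3 — a generic line meets the surface in up to 3 points.
Then, reading off the gridlines: every point of the x-axis in the box is on the surface; the visible z-axis segment lies entirely on the surface; one y-axis crossing is at y = -1.
Finally, the integer polynomial consistent with all of this is the stated p.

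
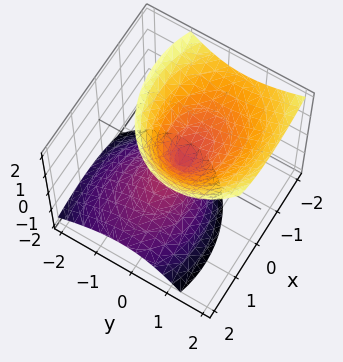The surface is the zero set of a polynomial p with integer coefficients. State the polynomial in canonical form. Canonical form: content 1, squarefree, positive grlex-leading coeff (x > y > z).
2*x^2 + 2*x*z + 3*y^2 - 2*y*z - 2*z^2

(a) The picture has 2 separate pieces.
(b) The degree is 2 — no degree-1 surface has this shape.
(c) Checking where it meets the axes: it crosses the y-axis at the gridline y = 0; one z-axis crossing is at z = 0; it crosses the x-axis at the gridline x = 0.
(d) Fitting integer coefficients to these (and the overall shape) gives p.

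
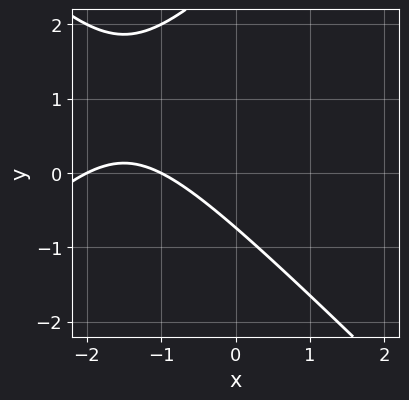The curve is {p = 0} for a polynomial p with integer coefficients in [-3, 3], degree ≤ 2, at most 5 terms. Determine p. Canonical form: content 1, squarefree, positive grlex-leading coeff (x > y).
x^2 - y^2 + 3*x + 2*y + 2

(a) deg p = 2. No degree-1 curve has this shape.
(b) From the visible intercepts: the x-axis gridline crossings are at x ∈ {-2, -1}.
(c) Together with the visible shape, these determine p as stated.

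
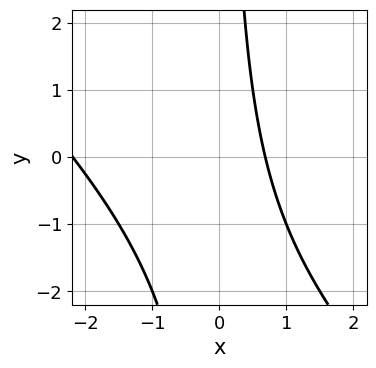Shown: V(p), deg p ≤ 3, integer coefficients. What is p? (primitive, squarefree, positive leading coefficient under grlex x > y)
(a) Degree: a generic line meets the curve in up to 2 points, so deg p = 2.
(b) From the visible intercepts: no y-intercept at any integer in the box.
(c) Assembling these constraints gives the stated polynomial.

2*x^2 + 2*x*y + 3*x - 3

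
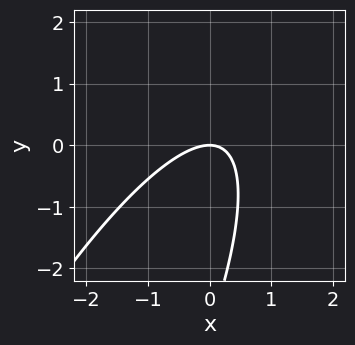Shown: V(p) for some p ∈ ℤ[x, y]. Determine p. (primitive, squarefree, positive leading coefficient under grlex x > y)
3*x^2 - 3*x*y + y^2 + 3*y

The degree is 2 — a generic line meets the curve in up to 2 points.
Reading off the gridlines: it meets the y-axis at y = 0 (among the integer gridlines); one x-axis crossing is at x = 0.
Assembling these constraints gives the stated polynomial.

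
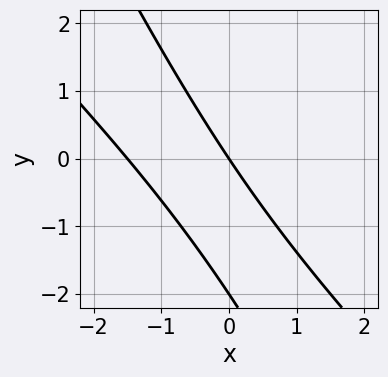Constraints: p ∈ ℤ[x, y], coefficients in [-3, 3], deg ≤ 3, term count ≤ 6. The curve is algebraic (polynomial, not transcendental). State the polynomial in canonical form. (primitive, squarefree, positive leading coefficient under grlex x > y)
1. The degree is 2 — a generic line meets the curve in up to 2 points.
2. From the axis intercepts and sections: the y-axis gridline crossings are at y ∈ {-2, 0}; it crosses the x-axis at the gridline x = 0.
3. Putting this together gives p.

2*x^2 + 3*x*y + y^2 + 3*x + 2*y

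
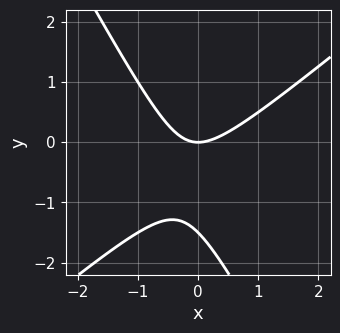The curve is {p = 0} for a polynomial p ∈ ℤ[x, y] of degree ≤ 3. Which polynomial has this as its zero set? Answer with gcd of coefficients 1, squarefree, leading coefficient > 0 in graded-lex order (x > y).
3*x^2 - 2*x*y - 2*y^2 - 3*y

1. deg p = 2.
2. From the axis intercepts and sections: it meets the y-axis at y = 0 (among the integer gridlines); it crosses the x-axis at the gridline x = 0.
3. The integer polynomial consistent with all of this is the stated p.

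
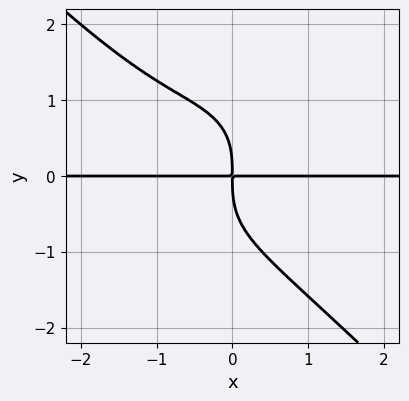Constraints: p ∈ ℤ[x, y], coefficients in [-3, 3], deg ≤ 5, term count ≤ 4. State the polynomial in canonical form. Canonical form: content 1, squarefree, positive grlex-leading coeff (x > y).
x^3*y + y^4 + x^2*y + 2*x*y

1. deg p = 4.
2. Observable constraints: every point of the x-axis in the box is on the curve.
3. The integer polynomial consistent with all of this is the stated p.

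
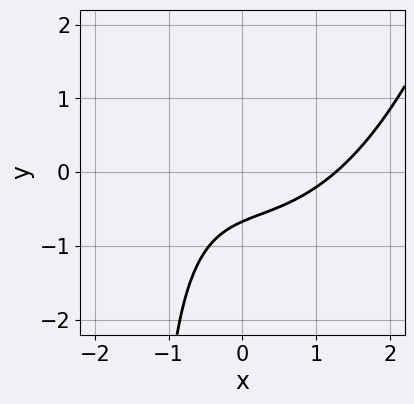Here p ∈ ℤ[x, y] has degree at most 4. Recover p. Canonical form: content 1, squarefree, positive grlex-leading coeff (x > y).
x^3 - 2*x*y - 3*y - 2

(a) deg p = 3. No degree-2 curve has this shape.
(b) Putting this together gives p.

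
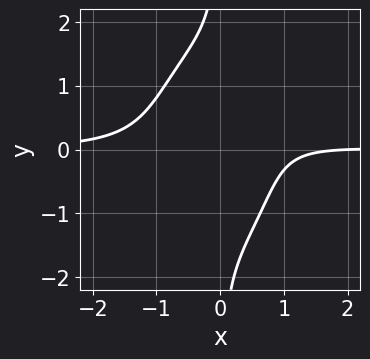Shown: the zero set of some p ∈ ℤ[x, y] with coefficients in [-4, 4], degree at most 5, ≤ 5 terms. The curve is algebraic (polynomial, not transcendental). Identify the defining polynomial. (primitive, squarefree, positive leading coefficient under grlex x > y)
3*x^3*y + x*y^3 - x + 2

(a) Degree: no degree-3 curve has this shape, so deg p = 4.
(b) Against the integer gridlines: it meets the x-axis at x = 2 (among the integer gridlines); the curve avoids every integer y-axis point in the box.
(c) The integer polynomial consistent with all of this is the stated p.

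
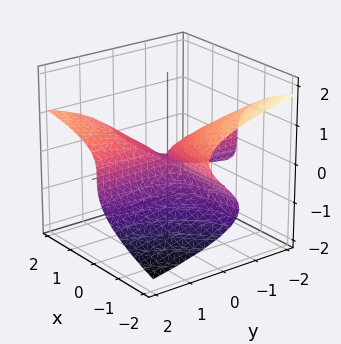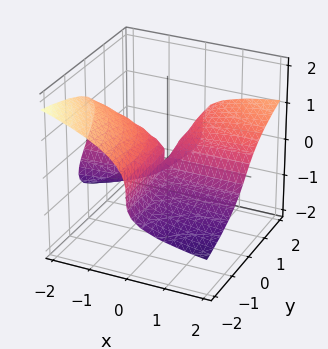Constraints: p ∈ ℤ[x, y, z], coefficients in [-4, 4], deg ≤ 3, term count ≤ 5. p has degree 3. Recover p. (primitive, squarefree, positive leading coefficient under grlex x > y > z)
3*z^3 - 2*x*y + 2*x*z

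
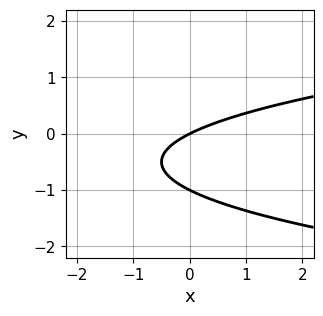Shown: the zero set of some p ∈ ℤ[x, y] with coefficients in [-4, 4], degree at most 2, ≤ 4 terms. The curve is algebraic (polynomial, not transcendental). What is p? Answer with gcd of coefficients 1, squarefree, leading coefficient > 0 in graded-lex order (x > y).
2*y^2 - x + 2*y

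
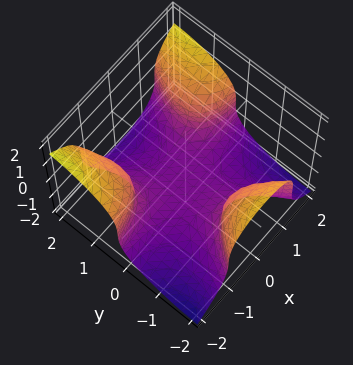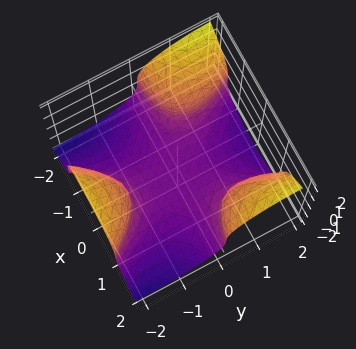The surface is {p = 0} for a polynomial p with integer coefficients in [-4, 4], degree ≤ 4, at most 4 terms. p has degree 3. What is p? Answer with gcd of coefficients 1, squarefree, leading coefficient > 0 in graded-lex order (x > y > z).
First, degree: a generic line meets the surface in up to 3 points, so deg p = 3.
Next, from the visible intercepts: no x-intercept at any integer in the box.
Finally, solving for integer coefficients yields p as stated.

3*x^2*y - y^3 - 3*z^3 - 2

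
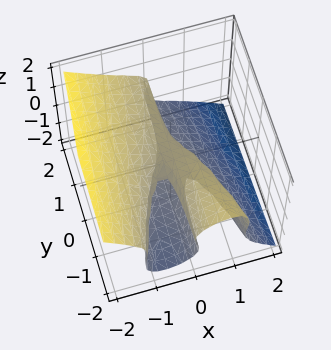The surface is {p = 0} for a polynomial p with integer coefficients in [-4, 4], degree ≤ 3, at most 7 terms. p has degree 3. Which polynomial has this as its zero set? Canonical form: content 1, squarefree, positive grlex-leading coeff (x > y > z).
3*x^3 - x*z^2 + 3*z^3 + 2*x*y - z

First, the degree is 3 — no degree-2 surface has this shape.
Then, from the visible intercepts: it crosses the z-axis at the gridline z = 0; it meets the x-axis at x = 0 (among the integer gridlines).
Finally, matching integer coefficients to the picture gives p. Check: (0, 2, 0) on the y-axis lies on the surface, and p(0, 2, 0) = 0. ✓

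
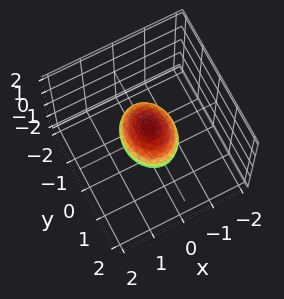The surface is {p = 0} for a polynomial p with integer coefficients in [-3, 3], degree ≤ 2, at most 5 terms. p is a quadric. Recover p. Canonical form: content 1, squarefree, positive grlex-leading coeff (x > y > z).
Degree: bounded and convex; a quadric, so deg p = 2.
Symmetries: the y ↦ −y reflection is a symmetry, so y appears only in even powers; it's symmetric under z → −z, forcing even powers of z; the x ↦ −x reflection is a symmetry, so x appears only in even powers.
Against the integer gridlines: the y-axis gridline crossings are at y ∈ {-1, 1}.
Together with the visible shape, these determine p as stated.

3*x^2 + 2*y^2 + 3*z^2 - 2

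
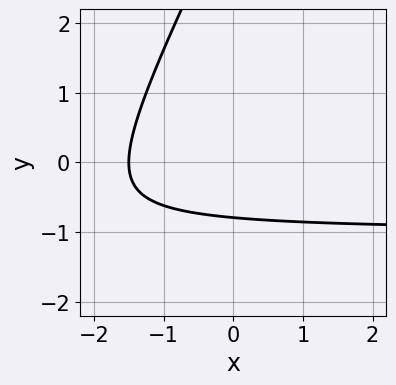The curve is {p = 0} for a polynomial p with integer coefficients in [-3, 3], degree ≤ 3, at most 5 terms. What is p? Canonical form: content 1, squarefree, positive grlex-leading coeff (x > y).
2*x*y - y^2 + 2*x + 3*y + 3

First, the degree is 2 — a generic line meets the curve in up to 2 points.
Finally, matching integer coefficients to the picture gives p.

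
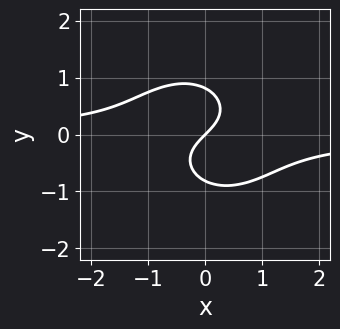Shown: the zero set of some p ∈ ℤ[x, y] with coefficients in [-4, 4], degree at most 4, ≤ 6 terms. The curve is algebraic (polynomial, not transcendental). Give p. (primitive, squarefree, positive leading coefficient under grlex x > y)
3*x^2*y + 3*y^3 + 2*x - 2*y

First, the degree is 3 — the shape is more complex than any degree-2 curve.
Next, checking where it meets the axes: one y-axis crossing is at y = 0; it crosses the x-axis at the gridline x = 0.
Finally, together with the visible shape, these determine p as stated.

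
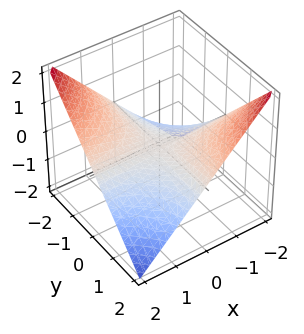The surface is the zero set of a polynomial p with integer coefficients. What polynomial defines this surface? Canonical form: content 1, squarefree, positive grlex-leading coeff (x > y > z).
The degree is 2 — a saddle surface; a quadric.
Reading off the gridlines: every point of the y-axis in the box is on the surface; it meets the z-axis at z = 0 (among the integer gridlines); the visible x-axis segment lies entirely on the surface.
Putting this together gives p.

x*y + 2*z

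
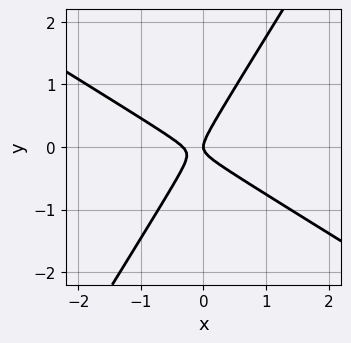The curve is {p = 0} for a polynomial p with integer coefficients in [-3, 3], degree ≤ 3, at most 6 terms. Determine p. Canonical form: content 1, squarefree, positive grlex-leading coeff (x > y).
1. Degree: a generic line meets the curve in up to 2 points, so deg p = 2.
2. From the visible intercepts: it meets the x-axis at x = 0 (among the integer gridlines); it crosses the y-axis at the gridline y = 0.
3. Solving for integer coefficients yields p as stated.

3*x^2 + 3*x*y - 3*y^2 + x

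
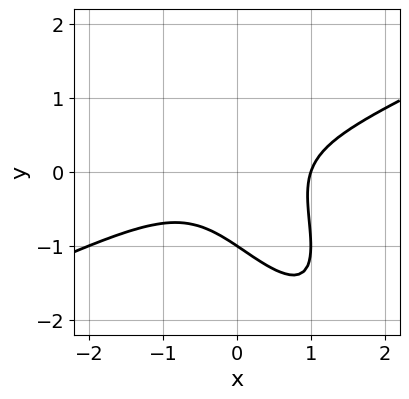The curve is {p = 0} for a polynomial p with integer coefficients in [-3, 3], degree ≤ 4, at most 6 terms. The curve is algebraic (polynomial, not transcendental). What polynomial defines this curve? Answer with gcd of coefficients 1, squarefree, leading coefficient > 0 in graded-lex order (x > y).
Degree: no degree-2 curve has this shape, so deg p = 3.
From the axis intercepts and sections: one y-axis crossing is at y = -1; one x-axis crossing is at x = 1.
Matching integer coefficients to the picture gives p.

x^3 - x^2*y - 2*x*y^2 - y^3 - 1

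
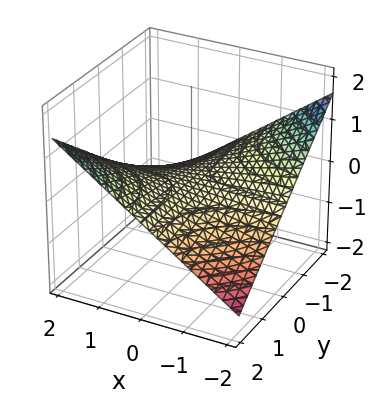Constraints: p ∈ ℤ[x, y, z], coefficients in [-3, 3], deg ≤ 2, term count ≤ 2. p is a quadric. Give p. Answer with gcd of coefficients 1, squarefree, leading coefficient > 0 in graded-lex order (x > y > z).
First, deg p = 2.
Next, from the visible intercepts: every point of the x-axis in the box is on the surface; the visible y-axis segment lies entirely on the surface; it crosses the z-axis at the gridline z = 0.
Finally, fitting integer coefficients to these (and the overall shape) gives p.

x*y - 3*z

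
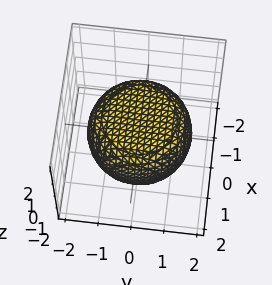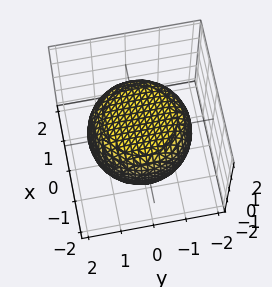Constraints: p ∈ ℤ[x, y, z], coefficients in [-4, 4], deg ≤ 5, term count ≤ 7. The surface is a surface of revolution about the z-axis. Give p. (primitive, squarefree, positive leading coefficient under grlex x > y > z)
Degree: the shape is more complex than any degree-3 surface, so deg p = 4.
Symmetry: the surface is invariant under rotation about z: p = q(x² + y², z).
Observable constraints: among the integer gridlines, it crosses the z-axis at z ∈ {-1, 1}; a circular section at z = 1 has radius exactly 1.
Together with the visible shape, these determine p as stated.

x^4 + 2*x^2*y^2 + y^4 - x^2 - y^2 + 3*z^2 - 3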